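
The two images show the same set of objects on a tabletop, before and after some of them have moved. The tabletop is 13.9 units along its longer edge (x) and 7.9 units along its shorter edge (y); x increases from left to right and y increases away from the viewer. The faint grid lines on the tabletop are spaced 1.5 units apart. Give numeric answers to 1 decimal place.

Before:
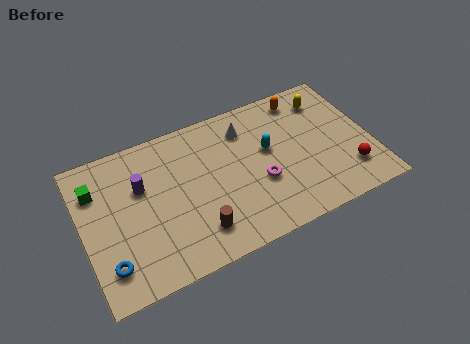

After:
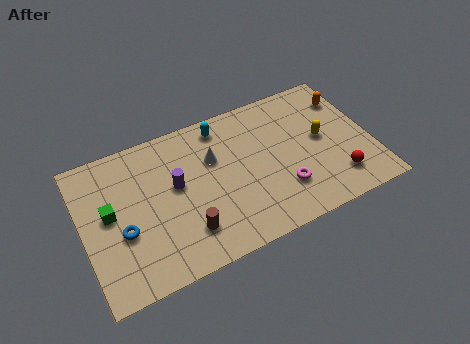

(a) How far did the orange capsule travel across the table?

2.2

The orange capsule moved from about (11.0, 6.8) to (13.1, 6.0), a distance of √(2.1² + 0.8²) ≈ 2.2.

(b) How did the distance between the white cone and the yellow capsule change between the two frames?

+1.3

The distance was about 4.0 in the first image and 5.3 in the second, so they moved 1.3 units further apart.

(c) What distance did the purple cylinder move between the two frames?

1.7

The purple cylinder moved from about (2.9, 5.1) to (4.5, 4.5), a distance of √(1.6² + 0.6²) ≈ 1.7.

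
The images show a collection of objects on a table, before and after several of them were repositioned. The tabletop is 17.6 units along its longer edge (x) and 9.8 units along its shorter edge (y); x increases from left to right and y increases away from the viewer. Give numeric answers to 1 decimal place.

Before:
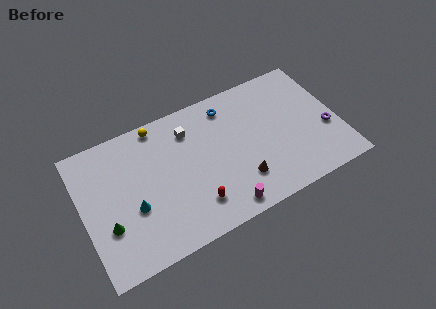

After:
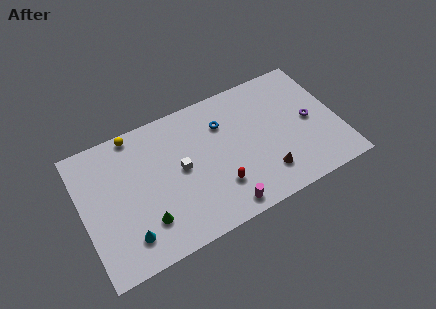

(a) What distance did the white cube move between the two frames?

2.7

The white cube was near (7.6, 7.6) before and (6.7, 5.1) after, so it travelled √(0.9² + 2.5²) ≈ 2.7 units.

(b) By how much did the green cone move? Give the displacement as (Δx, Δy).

(2.5, -0.8)

The green cone was at about (1.5, 3.3) and moved to about (4.0, 2.5).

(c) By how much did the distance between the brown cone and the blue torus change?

-0.3

The distance was about 5.7 in the first image and 5.4 in the second, so they moved 0.3 units closer together.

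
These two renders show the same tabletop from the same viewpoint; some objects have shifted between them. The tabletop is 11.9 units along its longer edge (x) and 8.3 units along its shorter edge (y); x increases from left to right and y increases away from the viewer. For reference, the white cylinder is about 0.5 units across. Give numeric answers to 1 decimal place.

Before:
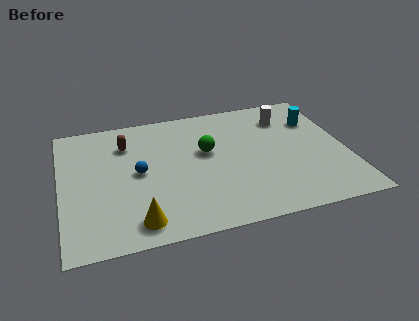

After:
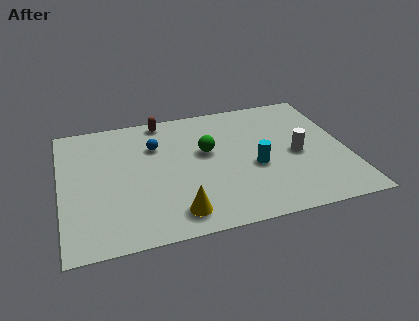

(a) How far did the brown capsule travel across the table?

2.1

From (2.8, 6.2) to (4.4, 7.5), the brown capsule covered √(1.6² + 1.3²) ≈ 2.1 units.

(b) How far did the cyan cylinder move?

3.8

The cyan cylinder moved from about (10.8, 5.9) to (8.0, 3.4), a distance of √(2.8² + 2.5²) ≈ 3.8.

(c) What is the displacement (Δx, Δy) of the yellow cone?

(1.6, 0.1)

The yellow cone was at about (3.0, 1.2) and moved to about (4.6, 1.3).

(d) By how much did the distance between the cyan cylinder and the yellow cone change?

-5.1

They were about 9.1 units apart before and 4.0 after — 5.1 units closer together.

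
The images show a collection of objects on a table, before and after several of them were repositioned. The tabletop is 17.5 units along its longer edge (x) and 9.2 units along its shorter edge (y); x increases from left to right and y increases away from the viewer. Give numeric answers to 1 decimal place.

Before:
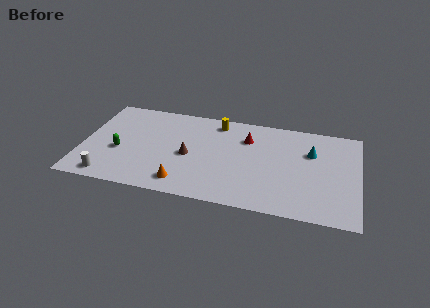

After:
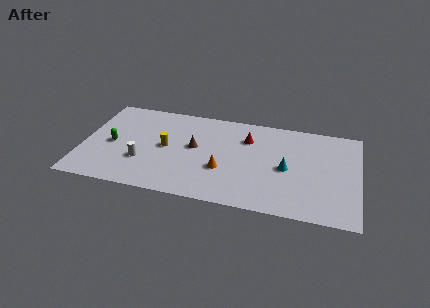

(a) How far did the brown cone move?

0.9

The brown cone moved from about (6.8, 4.2) to (7.1, 5.1), a distance of √(0.3² + 0.9²) ≈ 0.9.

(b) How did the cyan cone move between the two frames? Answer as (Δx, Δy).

(-1.5, -1.9)

The cyan cone was at about (14.5, 6.2) and moved to about (13.0, 4.3).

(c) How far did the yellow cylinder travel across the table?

4.5

The yellow cylinder was near (8.4, 7.9) before and (5.3, 4.7) after, so it travelled √(3.1² + 3.2²) ≈ 4.5 units.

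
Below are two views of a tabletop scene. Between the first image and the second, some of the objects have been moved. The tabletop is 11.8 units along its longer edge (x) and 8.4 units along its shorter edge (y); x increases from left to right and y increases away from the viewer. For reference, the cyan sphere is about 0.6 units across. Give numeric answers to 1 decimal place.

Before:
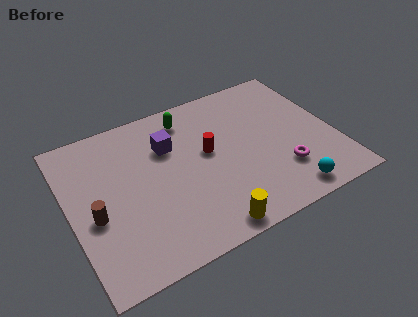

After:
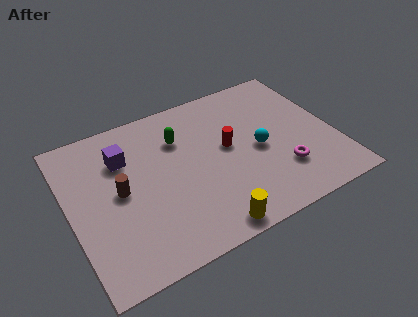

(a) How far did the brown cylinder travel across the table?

1.4

The brown cylinder moved from about (1.0, 3.5) to (2.2, 4.3), a distance of √(1.2² + 0.8²) ≈ 1.4.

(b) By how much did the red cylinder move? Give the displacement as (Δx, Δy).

(0.9, -0.1)

The red cylinder was at about (6.2, 4.7) and moved to about (7.1, 4.6).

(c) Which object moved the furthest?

the cyan sphere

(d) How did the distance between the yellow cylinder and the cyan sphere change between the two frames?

+0.6

Before: roughly 3.6 units apart; after: 4.2. That's 0.6 units further apart.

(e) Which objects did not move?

the magenta torus and the yellow cylinder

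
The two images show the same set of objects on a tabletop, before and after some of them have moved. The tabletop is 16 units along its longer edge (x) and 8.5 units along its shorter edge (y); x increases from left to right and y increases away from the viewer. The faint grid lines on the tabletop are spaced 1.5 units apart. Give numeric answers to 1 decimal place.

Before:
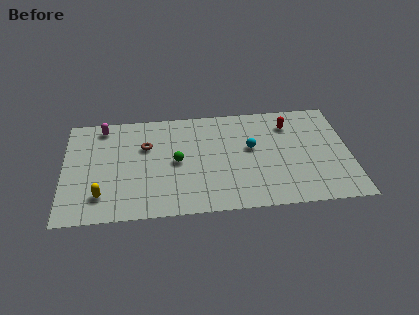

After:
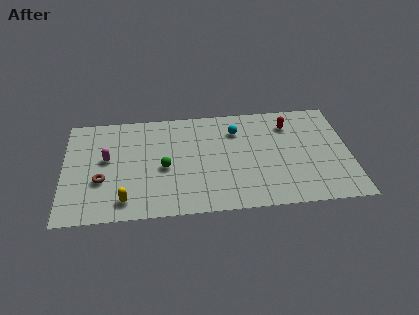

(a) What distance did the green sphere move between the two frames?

0.8

From (6.3, 4.2) to (5.6, 3.8), the green sphere covered √(0.7² + 0.4²) ≈ 0.8 units.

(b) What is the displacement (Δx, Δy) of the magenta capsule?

(0.2, -2.6)

From the two frames, the magenta capsule sits at roughly (2.2, 7.4) before and (2.4, 4.8) after.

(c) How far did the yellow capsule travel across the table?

1.4

The yellow capsule moved from about (2.1, 1.9) to (3.4, 1.4), a distance of √(1.3² + 0.5²) ≈ 1.4.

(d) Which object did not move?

the red capsule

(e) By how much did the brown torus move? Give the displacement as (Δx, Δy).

(-2.5, -2.5)

The brown torus was at about (4.6, 5.6) and moved to about (2.1, 3.1).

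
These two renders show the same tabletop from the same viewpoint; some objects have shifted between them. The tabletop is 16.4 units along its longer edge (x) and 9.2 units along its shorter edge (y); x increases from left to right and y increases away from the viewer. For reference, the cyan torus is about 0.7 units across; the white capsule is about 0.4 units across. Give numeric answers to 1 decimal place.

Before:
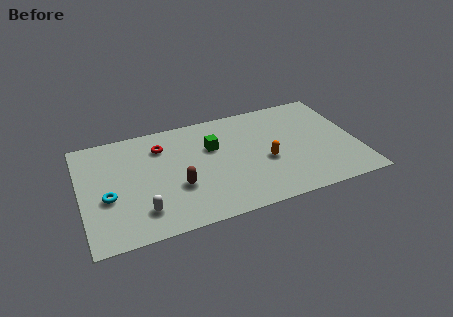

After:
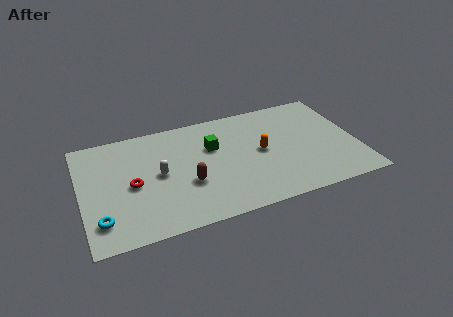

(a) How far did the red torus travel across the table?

3.3

The red torus moved from about (4.9, 7.0) to (3.0, 4.3), a distance of √(1.9² + 2.7²) ≈ 3.3.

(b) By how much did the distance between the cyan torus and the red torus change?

-1.7

The distance was about 4.7 in the first image and 3.0 in the second, so they moved 1.7 units closer together.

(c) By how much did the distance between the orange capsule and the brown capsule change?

-0.6

They were about 5.3 units apart before and 4.7 after — 0.6 units closer together.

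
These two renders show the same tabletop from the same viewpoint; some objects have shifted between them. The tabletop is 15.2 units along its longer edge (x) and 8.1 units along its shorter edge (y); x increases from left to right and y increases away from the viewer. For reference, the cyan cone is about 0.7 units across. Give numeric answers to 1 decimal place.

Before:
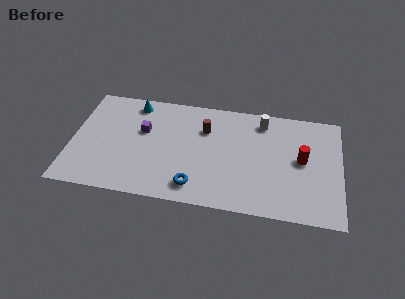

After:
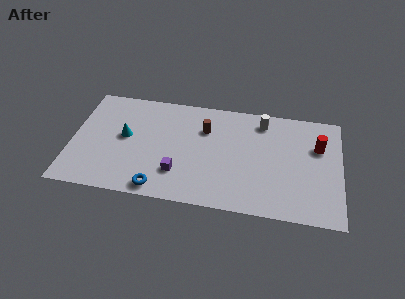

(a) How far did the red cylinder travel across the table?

1.4

From (13.0, 4.3) to (13.9, 5.4), the red cylinder covered √(0.9² + 1.1²) ≈ 1.4 units.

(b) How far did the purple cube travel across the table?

3.5

From (4.0, 5.0) to (6.1, 2.2), the purple cube covered √(2.1² + 2.8²) ≈ 3.5 units.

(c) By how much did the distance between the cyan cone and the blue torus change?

-2.6

The distance was about 6.7 in the first image and 4.1 in the second, so they moved 2.6 units closer together.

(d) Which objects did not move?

the brown cylinder and the white cylinder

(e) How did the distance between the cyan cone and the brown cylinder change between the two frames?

+0.4

The distance was about 4.3 in the first image and 4.7 in the second, so they moved 0.4 units further apart.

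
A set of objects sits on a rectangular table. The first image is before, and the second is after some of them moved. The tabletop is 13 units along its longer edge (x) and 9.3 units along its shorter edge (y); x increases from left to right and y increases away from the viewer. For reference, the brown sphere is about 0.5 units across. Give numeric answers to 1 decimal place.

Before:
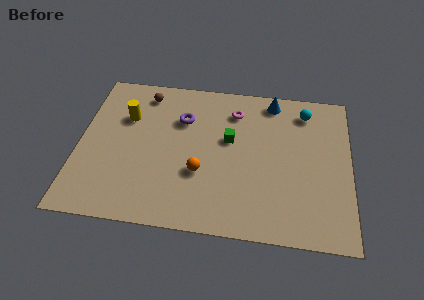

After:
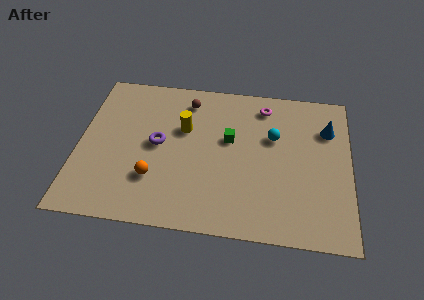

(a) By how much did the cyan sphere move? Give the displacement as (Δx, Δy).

(-1.5, -1.8)

The cyan sphere was at about (10.8, 7.7) and moved to about (9.3, 5.9).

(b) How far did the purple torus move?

2.0

The purple torus was near (4.9, 6.5) before and (3.8, 4.8) after, so it travelled √(1.1² + 1.7²) ≈ 2.0 units.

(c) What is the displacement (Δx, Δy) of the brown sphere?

(2.1, -0.2)

From the two frames, the brown sphere sits at roughly (3.0, 7.9) before and (5.1, 7.7) after.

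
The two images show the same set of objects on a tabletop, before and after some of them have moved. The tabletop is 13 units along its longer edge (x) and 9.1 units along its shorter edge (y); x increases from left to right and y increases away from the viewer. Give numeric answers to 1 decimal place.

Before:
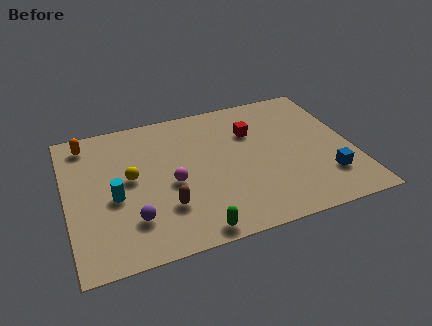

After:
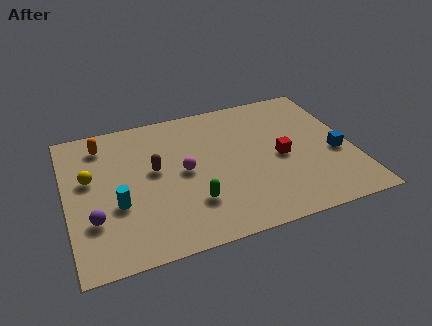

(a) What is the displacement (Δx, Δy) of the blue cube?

(0.6, 1.4)

The blue cube was at about (11.6, 2.3) and moved to about (12.2, 3.7).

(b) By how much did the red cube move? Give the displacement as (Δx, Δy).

(1.1, -2.1)

The red cube was at about (8.6, 6.3) and moved to about (9.7, 4.2).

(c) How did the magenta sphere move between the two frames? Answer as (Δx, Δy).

(0.6, 0.6)

The magenta sphere started near (4.7, 4.0) and ended near (5.3, 4.6).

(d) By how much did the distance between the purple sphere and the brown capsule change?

+2.2

Before: roughly 1.5 units apart; after: 3.7. That's 2.2 units further apart.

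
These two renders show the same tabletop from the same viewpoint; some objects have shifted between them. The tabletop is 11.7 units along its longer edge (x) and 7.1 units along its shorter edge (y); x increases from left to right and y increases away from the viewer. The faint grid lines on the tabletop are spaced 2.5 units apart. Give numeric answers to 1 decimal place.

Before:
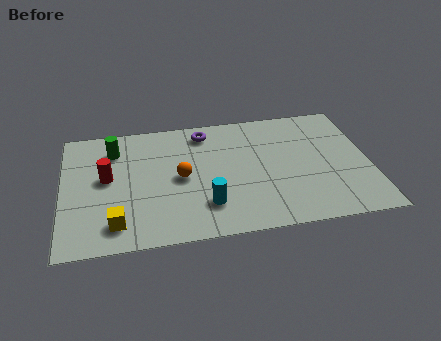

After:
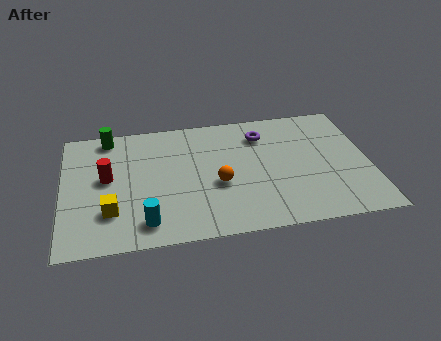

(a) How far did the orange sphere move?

1.5

The orange sphere moved from about (4.5, 3.5) to (5.9, 2.9), a distance of √(1.4² + 0.6²) ≈ 1.5.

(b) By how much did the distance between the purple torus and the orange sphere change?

+0.5

They were about 2.7 units apart before and 3.2 after — 0.5 units further apart.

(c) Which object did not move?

the red cylinder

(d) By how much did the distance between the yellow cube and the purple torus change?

+1.0

Before: roughly 5.9 units apart; after: 6.9. That's 1.0 units further apart.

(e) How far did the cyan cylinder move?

2.4

The cyan cylinder moved from about (5.4, 1.8) to (3.1, 1.2), a distance of √(2.3² + 0.6²) ≈ 2.4.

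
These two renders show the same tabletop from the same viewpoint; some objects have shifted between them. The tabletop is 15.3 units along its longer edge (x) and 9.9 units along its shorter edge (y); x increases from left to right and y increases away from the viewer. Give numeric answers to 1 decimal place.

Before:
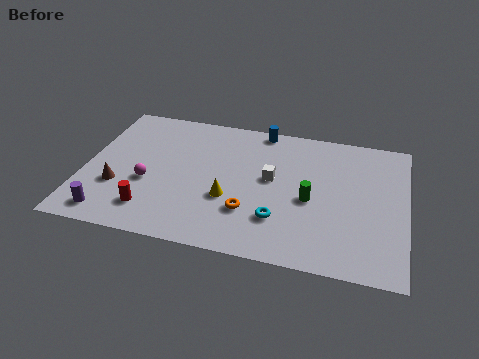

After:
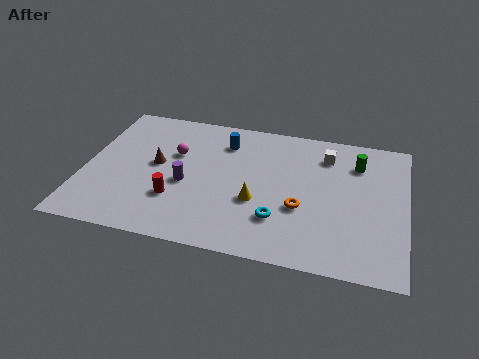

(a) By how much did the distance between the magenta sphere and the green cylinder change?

+1.1

Before: roughly 7.7 units apart; after: 8.8. That's 1.1 units further apart.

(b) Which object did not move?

the cyan torus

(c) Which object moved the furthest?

the purple cylinder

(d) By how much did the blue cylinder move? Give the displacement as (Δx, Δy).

(-1.7, -1.4)

From the two frames, the blue cylinder sits at roughly (8.2, 9.1) before and (6.5, 7.7) after.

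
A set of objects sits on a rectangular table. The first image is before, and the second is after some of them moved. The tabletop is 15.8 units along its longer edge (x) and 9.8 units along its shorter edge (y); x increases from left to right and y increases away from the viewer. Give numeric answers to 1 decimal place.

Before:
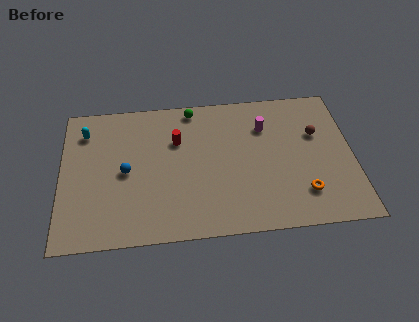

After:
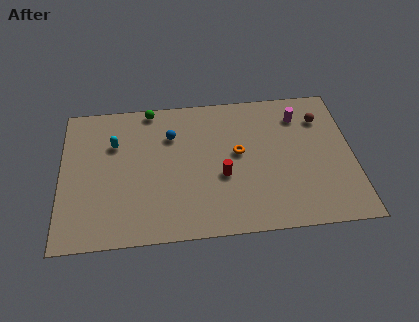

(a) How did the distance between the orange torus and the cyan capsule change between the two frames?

-6.1

The distance was about 12.9 in the first image and 6.8 in the second, so they moved 6.1 units closer together.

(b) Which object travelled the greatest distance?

the orange torus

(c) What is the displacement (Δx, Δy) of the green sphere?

(-2.3, 0.2)

The green sphere was at about (7.2, 8.8) and moved to about (4.9, 9.0).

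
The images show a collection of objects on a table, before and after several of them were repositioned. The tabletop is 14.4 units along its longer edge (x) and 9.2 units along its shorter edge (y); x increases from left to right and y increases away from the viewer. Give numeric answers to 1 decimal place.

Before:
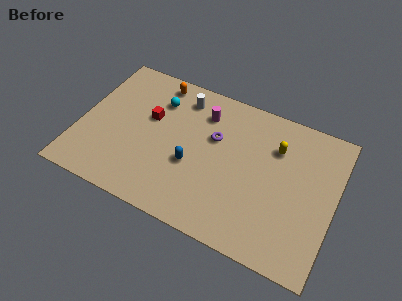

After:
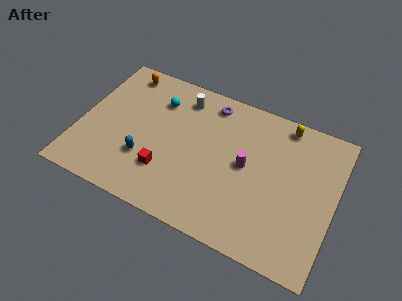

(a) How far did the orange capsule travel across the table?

2.0

The orange capsule moved from about (3.9, 8.1) to (1.9, 8.0), a distance of √(2.0² + 0.1²) ≈ 2.0.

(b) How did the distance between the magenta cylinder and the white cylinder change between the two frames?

+3.5

The distance was about 1.4 in the first image and 4.9 in the second, so they moved 3.5 units further apart.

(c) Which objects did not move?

the white cylinder and the cyan sphere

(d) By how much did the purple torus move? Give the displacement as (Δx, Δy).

(-0.5, 2.1)

The purple torus was at about (7.5, 5.8) and moved to about (7.0, 7.9).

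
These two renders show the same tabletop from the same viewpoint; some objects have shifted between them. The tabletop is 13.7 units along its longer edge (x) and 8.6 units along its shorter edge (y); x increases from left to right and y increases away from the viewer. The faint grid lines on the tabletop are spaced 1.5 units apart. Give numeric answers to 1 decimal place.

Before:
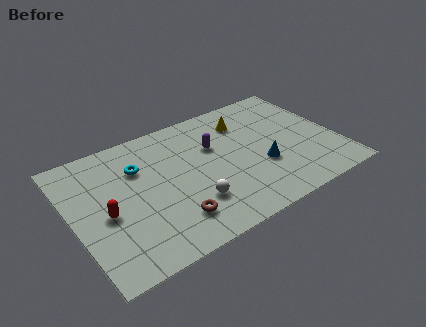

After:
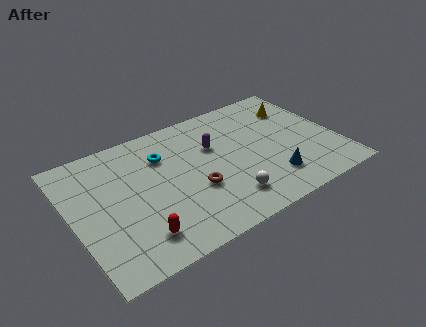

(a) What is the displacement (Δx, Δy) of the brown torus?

(1.4, 1.3)

From the two frames, the brown torus sits at roughly (4.7, 1.9) before and (6.1, 3.2) after.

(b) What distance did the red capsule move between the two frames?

2.5

The red capsule moved from about (1.6, 3.8) to (2.9, 1.7), a distance of √(1.3² + 2.1²) ≈ 2.5.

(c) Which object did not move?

the purple capsule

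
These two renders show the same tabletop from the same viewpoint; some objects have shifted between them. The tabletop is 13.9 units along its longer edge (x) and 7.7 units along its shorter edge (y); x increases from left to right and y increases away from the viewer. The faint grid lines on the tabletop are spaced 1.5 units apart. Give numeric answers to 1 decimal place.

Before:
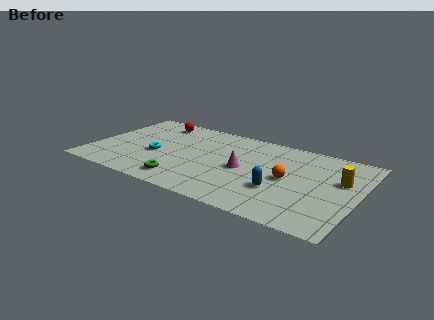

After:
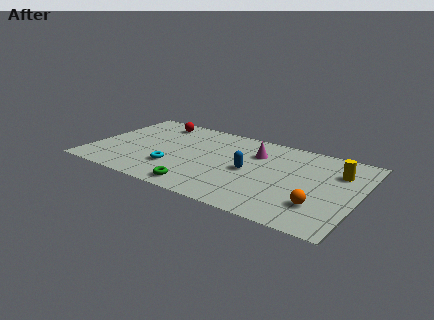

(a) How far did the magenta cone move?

1.8

From (8.0, 3.7) to (8.4, 5.5), the magenta cone covered √(0.4² + 1.8²) ≈ 1.8 units.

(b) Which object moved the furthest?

the orange sphere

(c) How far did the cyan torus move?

1.4

The cyan torus moved from about (3.4, 3.2) to (4.5, 2.3), a distance of √(1.1² + 0.9²) ≈ 1.4.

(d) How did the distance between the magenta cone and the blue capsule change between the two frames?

-0.5

Before: roughly 2.3 units apart; after: 1.8. That's 0.5 units closer together.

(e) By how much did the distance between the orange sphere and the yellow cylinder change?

+0.7

They were about 2.8 units apart before and 3.5 after — 0.7 units further apart.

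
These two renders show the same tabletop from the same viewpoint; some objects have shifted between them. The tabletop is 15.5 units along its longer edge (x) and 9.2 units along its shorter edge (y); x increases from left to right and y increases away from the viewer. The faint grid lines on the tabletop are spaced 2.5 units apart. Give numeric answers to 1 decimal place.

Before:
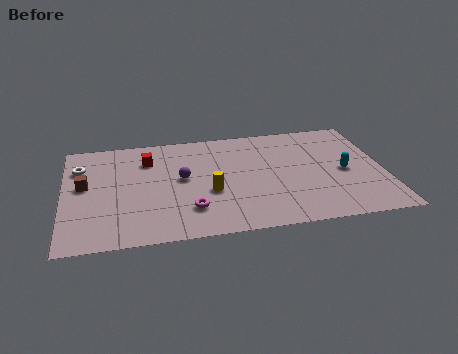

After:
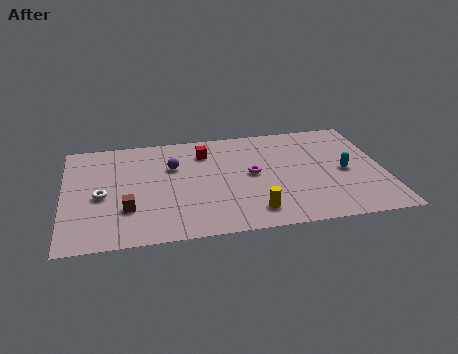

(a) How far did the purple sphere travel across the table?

1.2

The purple sphere was near (5.7, 5.0) before and (5.3, 6.1) after, so it travelled √(0.4² + 1.1²) ≈ 1.2 units.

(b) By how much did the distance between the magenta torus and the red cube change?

-1.8

The distance was about 5.0 in the first image and 3.2 in the second, so they moved 1.8 units closer together.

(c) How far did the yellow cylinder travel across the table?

2.8

From (7.0, 3.6) to (9.0, 1.6), the yellow cylinder covered √(2.0² + 2.0²) ≈ 2.8 units.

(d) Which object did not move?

the cyan capsule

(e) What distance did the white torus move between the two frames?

2.8

The white torus moved from about (0.8, 6.7) to (1.8, 4.1), a distance of √(1.0² + 2.6²) ≈ 2.8.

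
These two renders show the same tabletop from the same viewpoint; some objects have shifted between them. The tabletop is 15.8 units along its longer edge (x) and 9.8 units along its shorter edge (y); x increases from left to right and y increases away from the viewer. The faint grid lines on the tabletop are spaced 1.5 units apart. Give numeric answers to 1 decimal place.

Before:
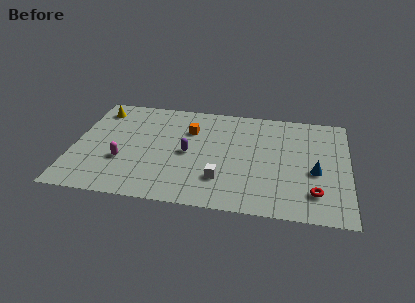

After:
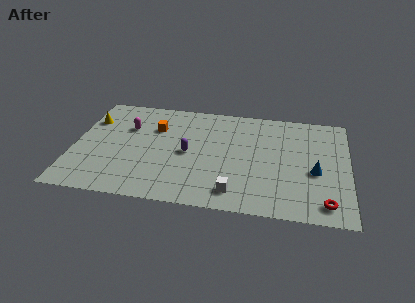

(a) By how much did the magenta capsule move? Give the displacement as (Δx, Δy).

(0.1, 3.2)

The magenta capsule was at about (2.9, 3.4) and moved to about (3.0, 6.6).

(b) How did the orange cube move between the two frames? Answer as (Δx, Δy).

(-2.0, -0.1)

The orange cube was at about (6.6, 6.9) and moved to about (4.6, 6.8).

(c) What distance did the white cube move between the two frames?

1.3

The white cube moved from about (8.6, 2.6) to (9.4, 1.6), a distance of √(0.8² + 1.0²) ≈ 1.3.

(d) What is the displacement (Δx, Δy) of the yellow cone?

(-0.4, -1.1)

The yellow cone started near (1.2, 8.1) and ended near (0.8, 7.0).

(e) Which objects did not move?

the purple capsule and the blue cone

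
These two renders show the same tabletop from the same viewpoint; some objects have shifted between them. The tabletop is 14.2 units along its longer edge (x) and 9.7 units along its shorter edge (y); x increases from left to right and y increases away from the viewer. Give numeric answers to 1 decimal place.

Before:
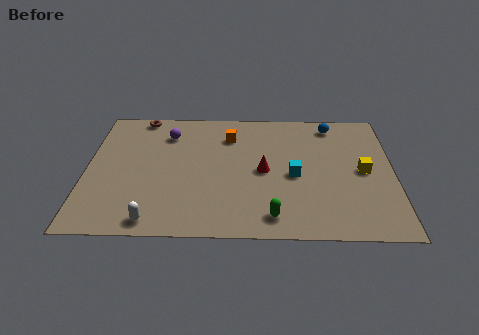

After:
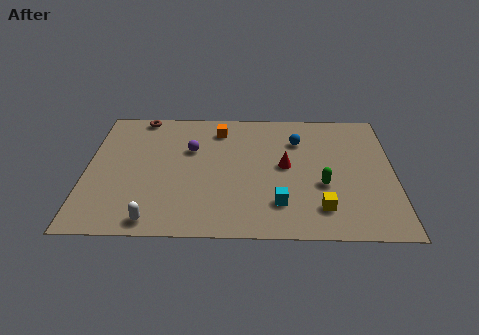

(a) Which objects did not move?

the white capsule and the brown torus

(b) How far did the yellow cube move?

3.4

The yellow cube was near (12.8, 4.8) before and (10.8, 2.0) after, so it travelled √(2.0² + 2.8²) ≈ 3.4 units.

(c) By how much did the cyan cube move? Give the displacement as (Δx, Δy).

(-0.7, -2.1)

The cyan cube started near (9.6, 4.4) and ended near (8.9, 2.3).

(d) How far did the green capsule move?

3.3

From (8.6, 1.4) to (10.9, 3.7), the green capsule covered √(2.3² + 2.3²) ≈ 3.3 units.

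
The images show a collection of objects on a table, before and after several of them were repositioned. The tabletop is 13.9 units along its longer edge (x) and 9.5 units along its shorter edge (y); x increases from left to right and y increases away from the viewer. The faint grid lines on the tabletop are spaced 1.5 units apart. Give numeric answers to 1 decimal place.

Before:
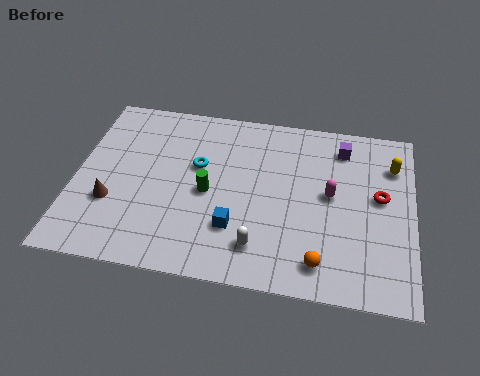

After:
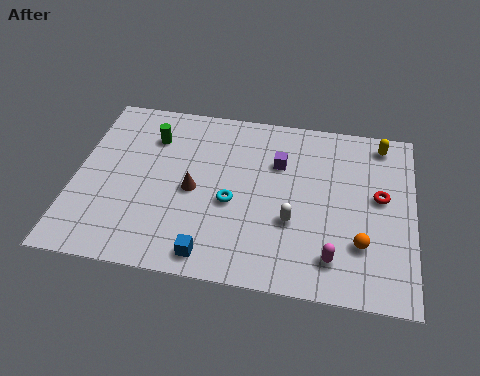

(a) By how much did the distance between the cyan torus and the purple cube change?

-3.1

They were about 6.2 units apart before and 3.1 after — 3.1 units closer together.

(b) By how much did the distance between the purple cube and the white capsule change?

-3.5

Before: roughly 6.7 units apart; after: 3.2. That's 3.5 units closer together.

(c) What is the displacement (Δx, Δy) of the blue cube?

(-0.9, -1.6)

From the two frames, the blue cube sits at roughly (6.7, 2.7) before and (5.8, 1.1) after.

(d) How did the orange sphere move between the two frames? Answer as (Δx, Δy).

(1.6, 1.2)

The orange sphere was at about (10.2, 1.5) and moved to about (11.8, 2.7).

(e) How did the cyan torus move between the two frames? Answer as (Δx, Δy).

(1.5, -1.8)

From the two frames, the cyan torus sits at roughly (5.0, 5.8) before and (6.5, 4.0) after.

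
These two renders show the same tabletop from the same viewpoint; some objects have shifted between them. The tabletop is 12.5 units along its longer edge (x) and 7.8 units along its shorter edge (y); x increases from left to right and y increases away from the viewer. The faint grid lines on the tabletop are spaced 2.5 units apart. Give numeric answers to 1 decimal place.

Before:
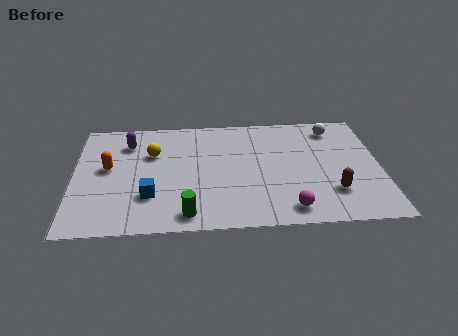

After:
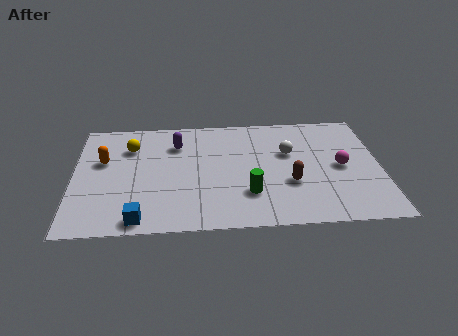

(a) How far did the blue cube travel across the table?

1.6

From (3.1, 2.3) to (2.7, 0.8), the blue cube covered √(0.4² + 1.5²) ≈ 1.6 units.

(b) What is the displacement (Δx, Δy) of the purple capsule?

(2.0, -0.2)

The purple capsule was at about (2.2, 6.0) and moved to about (4.2, 5.8).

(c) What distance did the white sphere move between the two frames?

2.5

The white sphere was near (10.7, 6.5) before and (8.8, 4.9) after, so it travelled √(1.9² + 1.6²) ≈ 2.5 units.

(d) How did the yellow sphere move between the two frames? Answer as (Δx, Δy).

(-0.9, 0.5)

The yellow sphere started near (3.2, 5.2) and ended near (2.3, 5.7).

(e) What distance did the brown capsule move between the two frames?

1.8

From (10.5, 2.1) to (8.8, 2.8), the brown capsule covered √(1.7² + 0.7²) ≈ 1.8 units.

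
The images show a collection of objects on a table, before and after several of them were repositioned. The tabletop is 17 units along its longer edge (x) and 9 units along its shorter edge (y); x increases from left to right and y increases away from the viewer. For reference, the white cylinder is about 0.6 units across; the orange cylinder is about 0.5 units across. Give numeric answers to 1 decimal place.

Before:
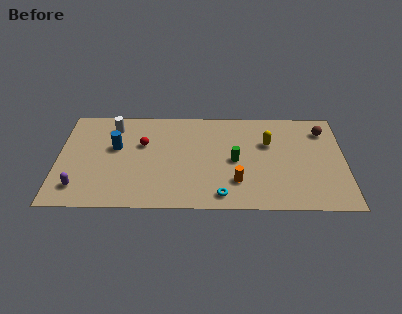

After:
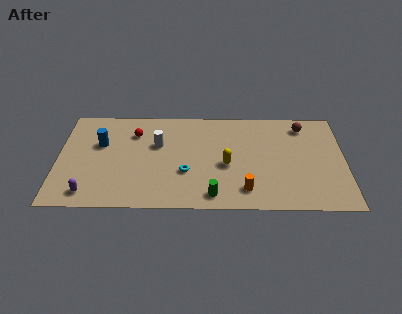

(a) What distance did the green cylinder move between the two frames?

3.4

From (10.5, 4.3) to (9.2, 1.2), the green cylinder covered √(1.3² + 3.1²) ≈ 3.4 units.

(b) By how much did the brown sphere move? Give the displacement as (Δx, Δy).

(-1.2, 0.4)

From the two frames, the brown sphere sits at roughly (15.8, 7.1) before and (14.6, 7.5) after.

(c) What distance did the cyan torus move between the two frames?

2.9

From (9.7, 1.2) to (7.6, 3.2), the cyan torus covered √(2.1² + 2.0²) ≈ 2.9 units.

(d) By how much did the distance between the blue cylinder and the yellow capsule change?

-1.4

The distance was about 9.1 in the first image and 7.7 in the second, so they moved 1.4 units closer together.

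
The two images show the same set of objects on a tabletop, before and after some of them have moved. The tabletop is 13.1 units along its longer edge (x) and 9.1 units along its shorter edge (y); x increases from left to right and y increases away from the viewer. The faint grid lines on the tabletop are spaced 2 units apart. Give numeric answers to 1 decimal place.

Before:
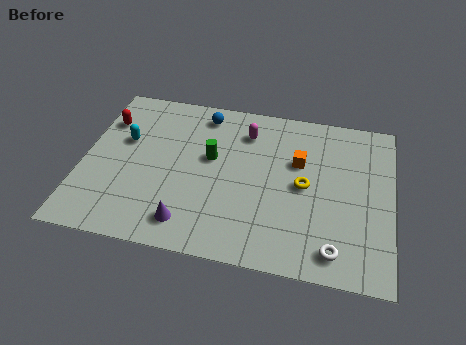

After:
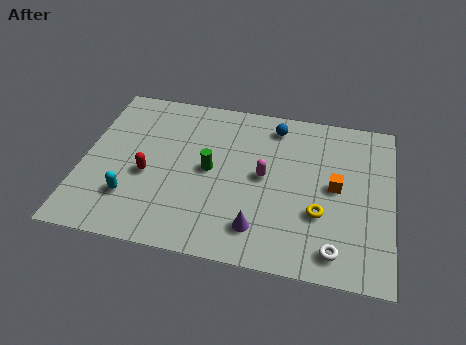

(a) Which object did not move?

the white torus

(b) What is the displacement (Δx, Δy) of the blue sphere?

(3.1, -0.1)

The blue sphere was at about (4.9, 7.8) and moved to about (8.0, 7.7).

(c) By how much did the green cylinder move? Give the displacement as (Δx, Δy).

(0.0, -0.7)

The green cylinder started near (5.4, 5.3) and ended near (5.4, 4.6).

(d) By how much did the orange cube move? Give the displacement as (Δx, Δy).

(1.6, -1.1)

The orange cube started near (9.1, 5.8) and ended near (10.7, 4.7).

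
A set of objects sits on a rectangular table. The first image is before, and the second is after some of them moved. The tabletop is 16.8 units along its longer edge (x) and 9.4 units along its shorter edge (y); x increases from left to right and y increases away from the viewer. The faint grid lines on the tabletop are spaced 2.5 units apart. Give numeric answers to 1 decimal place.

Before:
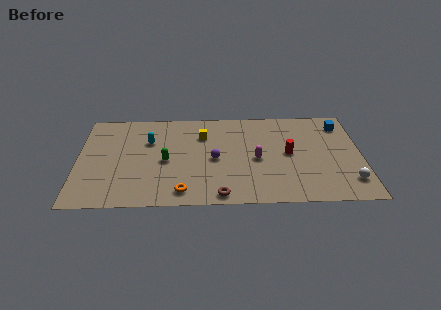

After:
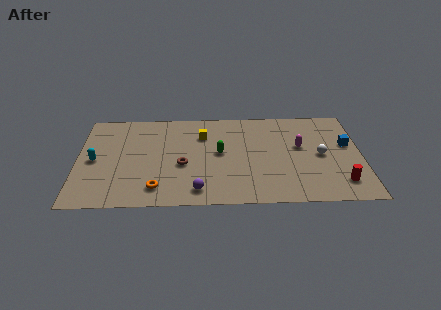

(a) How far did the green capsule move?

3.3

From (5.2, 4.3) to (8.4, 5.0), the green capsule covered √(3.2² + 0.7²) ≈ 3.3 units.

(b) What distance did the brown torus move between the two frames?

3.7

The brown torus was near (8.4, 0.9) before and (6.2, 3.9) after, so it travelled √(2.2² + 3.0²) ≈ 3.7 units.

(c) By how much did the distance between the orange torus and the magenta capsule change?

+4.0

The distance was about 5.3 in the first image and 9.3 in the second, so they moved 4.0 units further apart.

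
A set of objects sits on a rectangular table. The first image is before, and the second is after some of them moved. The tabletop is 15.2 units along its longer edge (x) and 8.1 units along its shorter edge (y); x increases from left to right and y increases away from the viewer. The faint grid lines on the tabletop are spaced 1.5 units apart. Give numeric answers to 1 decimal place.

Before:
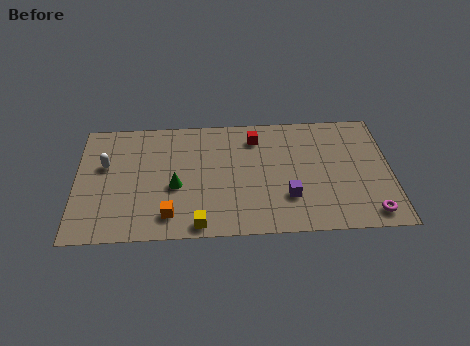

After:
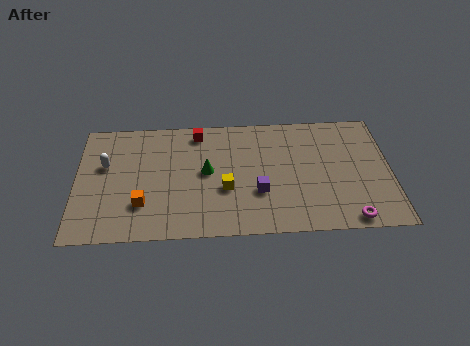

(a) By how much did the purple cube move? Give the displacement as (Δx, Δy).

(-1.4, 0.4)

From the two frames, the purple cube sits at roughly (10.2, 2.4) before and (8.8, 2.8) after.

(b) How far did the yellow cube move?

2.6

From (5.9, 0.8) to (7.2, 3.1), the yellow cube covered √(1.3² + 2.3²) ≈ 2.6 units.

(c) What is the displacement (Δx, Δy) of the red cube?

(-2.8, 0.5)

The red cube was at about (8.7, 6.5) and moved to about (5.9, 7.0).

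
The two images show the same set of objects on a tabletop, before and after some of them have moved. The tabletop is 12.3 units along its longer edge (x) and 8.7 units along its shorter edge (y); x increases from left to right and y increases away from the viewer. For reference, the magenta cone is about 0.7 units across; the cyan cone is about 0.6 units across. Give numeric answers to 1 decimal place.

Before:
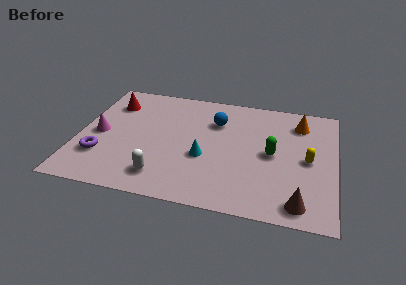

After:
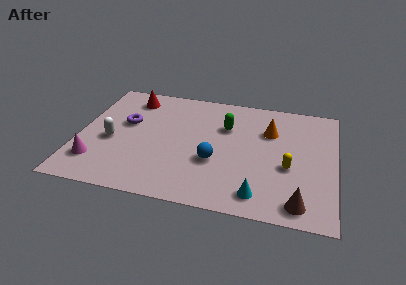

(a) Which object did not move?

the brown cone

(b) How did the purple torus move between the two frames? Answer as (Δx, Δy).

(1.0, 2.7)

The purple torus started near (1.2, 2.5) and ended near (2.2, 5.2).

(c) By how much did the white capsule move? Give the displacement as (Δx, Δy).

(-2.6, 2.1)

The white capsule was at about (4.2, 1.6) and moved to about (1.6, 3.7).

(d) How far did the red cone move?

1.1

From (1.4, 6.6) to (2.3, 7.2), the red cone covered √(0.9² + 0.6²) ≈ 1.1 units.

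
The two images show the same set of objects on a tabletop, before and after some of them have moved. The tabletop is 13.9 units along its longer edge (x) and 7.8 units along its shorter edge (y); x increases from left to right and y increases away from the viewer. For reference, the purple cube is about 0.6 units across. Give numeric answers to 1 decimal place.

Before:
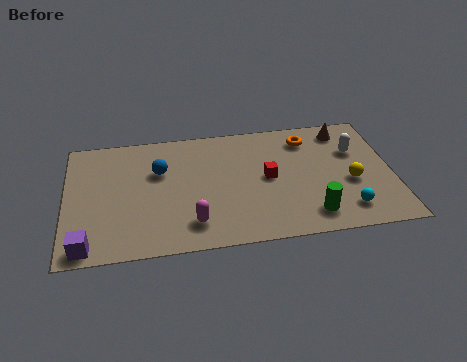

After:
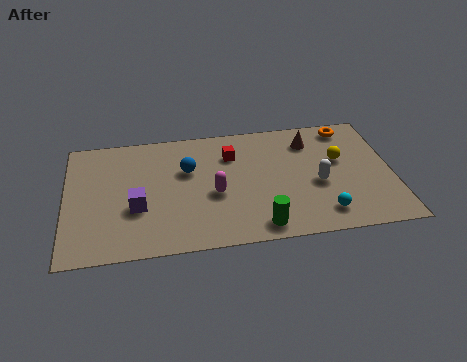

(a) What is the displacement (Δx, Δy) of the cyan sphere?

(-1.0, -0.1)

The cyan sphere started near (11.8, 1.5) and ended near (10.8, 1.4).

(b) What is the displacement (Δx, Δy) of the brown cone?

(-1.5, -0.5)

The brown cone was at about (12.0, 6.6) and moved to about (10.5, 6.1).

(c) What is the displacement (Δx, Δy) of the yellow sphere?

(-0.4, 1.5)

From the two frames, the yellow sphere sits at roughly (12.1, 3.2) before and (11.7, 4.7) after.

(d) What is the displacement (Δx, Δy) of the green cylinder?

(-2.2, -0.4)

The green cylinder was at about (10.3, 1.4) and moved to about (8.1, 1.0).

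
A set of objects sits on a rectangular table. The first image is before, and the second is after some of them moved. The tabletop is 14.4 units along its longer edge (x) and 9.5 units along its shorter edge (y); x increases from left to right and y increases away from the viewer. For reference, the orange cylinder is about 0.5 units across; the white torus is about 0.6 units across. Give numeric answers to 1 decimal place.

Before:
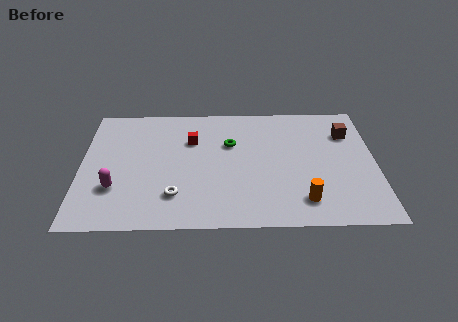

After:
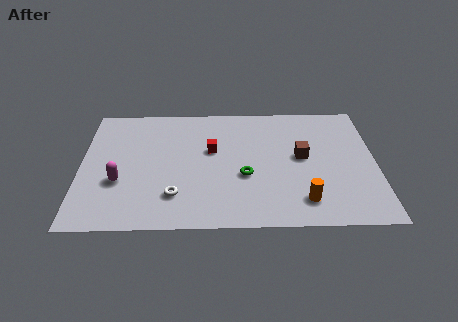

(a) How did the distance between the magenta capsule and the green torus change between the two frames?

-0.4

They were about 6.5 units apart before and 6.1 after — 0.4 units closer together.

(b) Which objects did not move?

the orange cylinder and the white torus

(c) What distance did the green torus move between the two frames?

2.6

The green torus moved from about (7.3, 6.2) to (8.0, 3.7), a distance of √(0.7² + 2.5²) ≈ 2.6.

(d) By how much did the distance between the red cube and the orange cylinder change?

-1.3

Before: roughly 7.2 units apart; after: 5.9. That's 1.3 units closer together.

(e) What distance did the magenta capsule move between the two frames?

0.5

The magenta capsule was near (1.7, 2.9) before and (1.9, 3.4) after, so it travelled √(0.2² + 0.5²) ≈ 0.5 units.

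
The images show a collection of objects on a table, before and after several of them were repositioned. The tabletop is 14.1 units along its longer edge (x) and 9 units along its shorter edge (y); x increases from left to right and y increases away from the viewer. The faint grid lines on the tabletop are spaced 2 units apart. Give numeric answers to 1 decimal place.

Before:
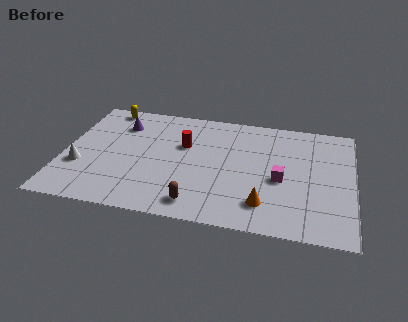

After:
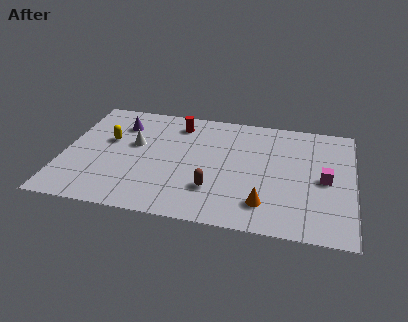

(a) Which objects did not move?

the orange cone and the purple cone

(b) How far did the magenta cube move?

2.1

The magenta cube was near (10.6, 3.9) before and (12.7, 4.3) after, so it travelled √(2.1² + 0.4²) ≈ 2.1 units.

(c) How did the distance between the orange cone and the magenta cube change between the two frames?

+1.6

The distance was about 2.1 in the first image and 3.7 in the second, so they moved 1.6 units further apart.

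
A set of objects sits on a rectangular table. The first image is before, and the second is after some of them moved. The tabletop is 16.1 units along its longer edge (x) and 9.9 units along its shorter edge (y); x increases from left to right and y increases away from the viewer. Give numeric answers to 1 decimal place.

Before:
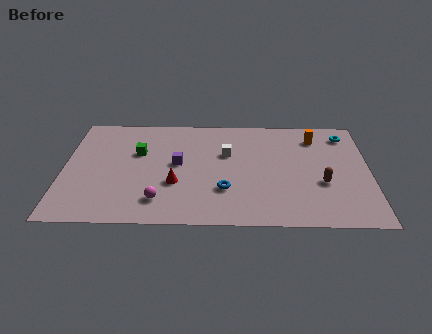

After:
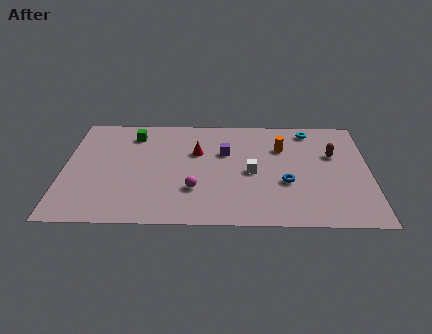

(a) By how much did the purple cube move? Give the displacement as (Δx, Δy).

(2.5, 1.1)

The purple cube was at about (6.0, 5.3) and moved to about (8.5, 6.4).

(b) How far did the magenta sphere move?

2.1

The magenta sphere moved from about (5.1, 2.0) to (6.9, 3.0), a distance of √(1.8² + 1.0²) ≈ 2.1.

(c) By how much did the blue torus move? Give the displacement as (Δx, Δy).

(3.2, 0.7)

The blue torus started near (8.5, 3.0) and ended near (11.7, 3.7).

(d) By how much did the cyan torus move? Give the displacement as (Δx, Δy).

(-1.9, 0.4)

The cyan torus was at about (14.9, 8.2) and moved to about (13.0, 8.6).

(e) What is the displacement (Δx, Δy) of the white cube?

(1.3, -1.7)

The white cube started near (8.6, 6.3) and ended near (9.9, 4.6).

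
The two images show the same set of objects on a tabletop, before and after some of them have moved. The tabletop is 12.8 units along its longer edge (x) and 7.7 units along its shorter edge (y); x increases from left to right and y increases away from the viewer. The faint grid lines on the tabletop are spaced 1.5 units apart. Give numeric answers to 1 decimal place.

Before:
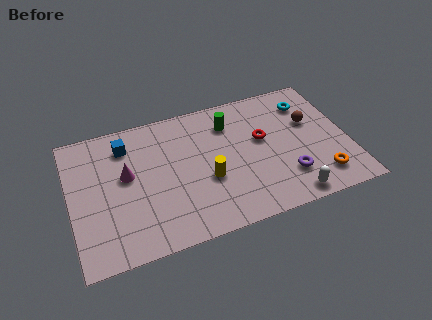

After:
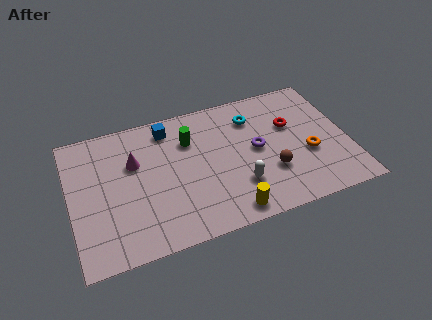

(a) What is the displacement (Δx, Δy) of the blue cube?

(2.0, 0.4)

From the two frames, the blue cube sits at roughly (2.7, 6.1) before and (4.7, 6.5) after.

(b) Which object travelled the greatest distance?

the brown sphere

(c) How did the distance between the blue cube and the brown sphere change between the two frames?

-2.7

The distance was about 8.6 in the first image and 5.9 in the second, so they moved 2.7 units closer together.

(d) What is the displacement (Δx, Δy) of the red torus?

(1.4, 0.4)

The red torus started near (8.9, 4.5) and ended near (10.3, 4.9).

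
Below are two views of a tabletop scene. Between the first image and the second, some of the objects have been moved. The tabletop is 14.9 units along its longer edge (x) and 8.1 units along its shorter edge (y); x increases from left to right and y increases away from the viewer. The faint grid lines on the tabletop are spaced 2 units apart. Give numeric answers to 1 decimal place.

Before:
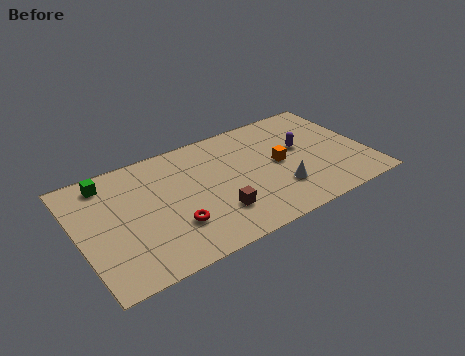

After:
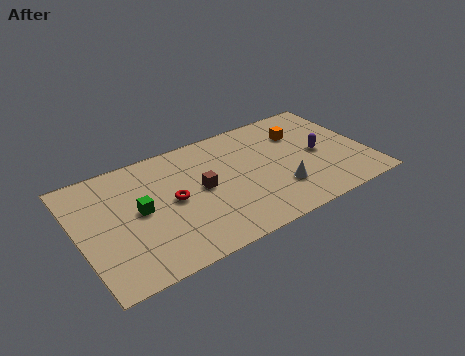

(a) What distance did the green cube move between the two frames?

3.0

From (1.8, 6.9) to (3.1, 4.2), the green cube covered √(1.3² + 2.7²) ≈ 3.0 units.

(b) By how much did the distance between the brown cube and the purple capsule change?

+0.7

The distance was about 5.5 in the first image and 6.2 in the second, so they moved 0.7 units further apart.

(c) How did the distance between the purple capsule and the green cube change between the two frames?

-0.7

They were about 10.1 units apart before and 9.4 after — 0.7 units closer together.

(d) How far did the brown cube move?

2.1

From (6.8, 2.2) to (6.3, 4.2), the brown cube covered √(0.5² + 2.0²) ≈ 2.1 units.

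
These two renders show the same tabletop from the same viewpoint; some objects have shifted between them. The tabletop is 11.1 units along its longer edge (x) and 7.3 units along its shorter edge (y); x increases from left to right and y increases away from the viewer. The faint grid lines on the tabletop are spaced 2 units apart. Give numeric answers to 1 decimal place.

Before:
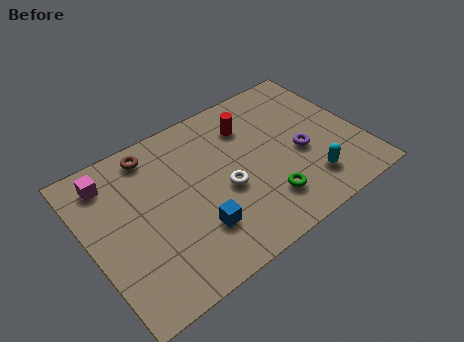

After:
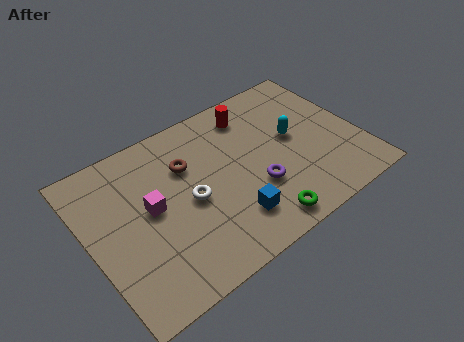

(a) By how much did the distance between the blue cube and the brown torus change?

-0.9

The distance was about 4.4 in the first image and 3.5 in the second, so they moved 0.9 units closer together.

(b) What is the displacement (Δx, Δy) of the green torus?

(-0.4, -0.8)

From the two frames, the green torus sits at roughly (6.8, 1.7) before and (6.4, 0.9) after.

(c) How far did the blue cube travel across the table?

1.4

The blue cube was near (4.0, 2.0) before and (5.4, 1.7) after, so it travelled √(1.4² + 0.3²) ≈ 1.4 units.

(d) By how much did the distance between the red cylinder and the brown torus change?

-0.9

The distance was about 4.0 in the first image and 3.1 in the second, so they moved 0.9 units closer together.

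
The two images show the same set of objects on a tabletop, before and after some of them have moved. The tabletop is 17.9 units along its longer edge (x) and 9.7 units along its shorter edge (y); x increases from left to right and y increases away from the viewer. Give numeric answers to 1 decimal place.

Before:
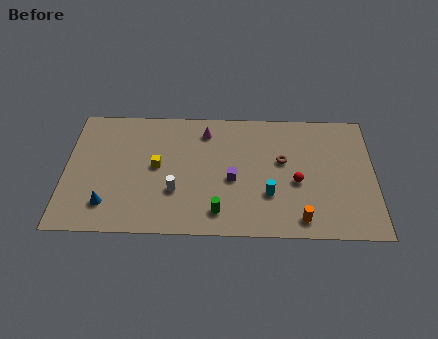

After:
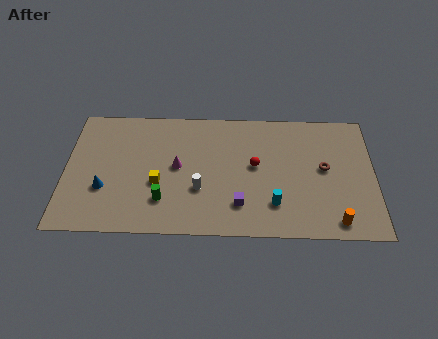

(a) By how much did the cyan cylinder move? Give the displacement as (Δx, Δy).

(0.3, -0.7)

The cyan cylinder started near (11.8, 3.1) and ended near (12.1, 2.4).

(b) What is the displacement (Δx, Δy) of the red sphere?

(-2.4, 1.2)

The red sphere started near (13.4, 4.1) and ended near (11.0, 5.3).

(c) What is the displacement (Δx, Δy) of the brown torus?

(2.4, -0.5)

The brown torus was at about (12.6, 5.7) and moved to about (15.0, 5.2).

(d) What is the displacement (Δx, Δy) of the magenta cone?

(-1.6, -2.8)

From the two frames, the magenta cone sits at roughly (8.1, 7.9) before and (6.5, 5.1) after.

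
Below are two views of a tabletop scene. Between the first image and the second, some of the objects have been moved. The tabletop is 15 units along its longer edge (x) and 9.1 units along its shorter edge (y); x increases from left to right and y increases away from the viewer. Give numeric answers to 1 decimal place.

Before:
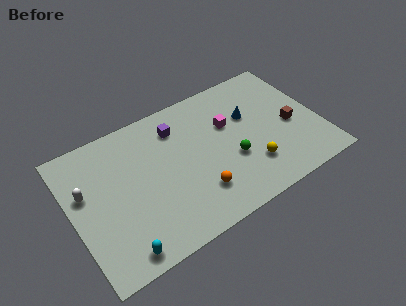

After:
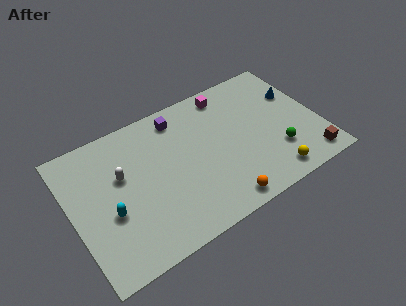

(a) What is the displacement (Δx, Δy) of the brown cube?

(0.6, -2.8)

The brown cube started near (13.3, 4.0) and ended near (13.9, 1.2).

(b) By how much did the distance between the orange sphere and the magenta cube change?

+2.8

They were about 4.3 units apart before and 7.1 after — 2.8 units further apart.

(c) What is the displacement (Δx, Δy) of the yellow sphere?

(1.1, -1.2)

The yellow sphere started near (10.5, 2.4) and ended near (11.6, 1.2).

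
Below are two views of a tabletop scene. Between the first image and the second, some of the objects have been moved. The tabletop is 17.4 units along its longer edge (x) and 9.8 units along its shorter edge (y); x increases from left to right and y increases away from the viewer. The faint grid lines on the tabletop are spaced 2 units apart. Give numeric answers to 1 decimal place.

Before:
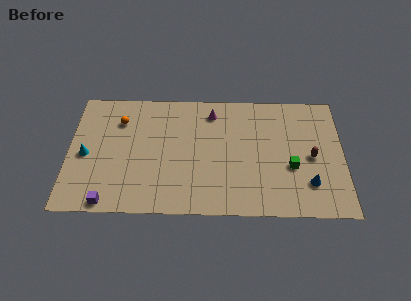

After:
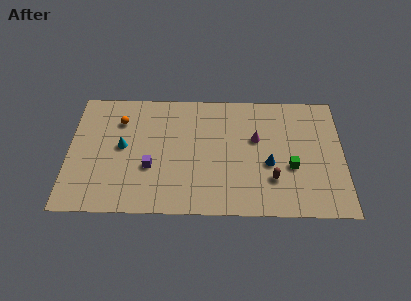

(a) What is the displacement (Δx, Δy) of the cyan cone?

(2.3, 0.7)

From the two frames, the cyan cone sits at roughly (1.1, 4.5) before and (3.4, 5.2) after.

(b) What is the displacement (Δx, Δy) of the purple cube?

(2.6, 2.8)

From the two frames, the purple cube sits at roughly (2.6, 0.8) before and (5.2, 3.6) after.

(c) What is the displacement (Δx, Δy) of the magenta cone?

(2.8, -2.1)

From the two frames, the magenta cone sits at roughly (9.1, 8.1) before and (11.9, 6.0) after.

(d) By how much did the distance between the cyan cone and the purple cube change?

-1.6

Before: roughly 4.0 units apart; after: 2.4. That's 1.6 units closer together.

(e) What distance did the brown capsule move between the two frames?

3.1

From (15.4, 4.6) to (12.9, 2.8), the brown capsule covered √(2.5² + 1.8²) ≈ 3.1 units.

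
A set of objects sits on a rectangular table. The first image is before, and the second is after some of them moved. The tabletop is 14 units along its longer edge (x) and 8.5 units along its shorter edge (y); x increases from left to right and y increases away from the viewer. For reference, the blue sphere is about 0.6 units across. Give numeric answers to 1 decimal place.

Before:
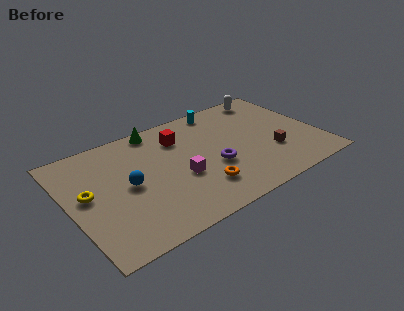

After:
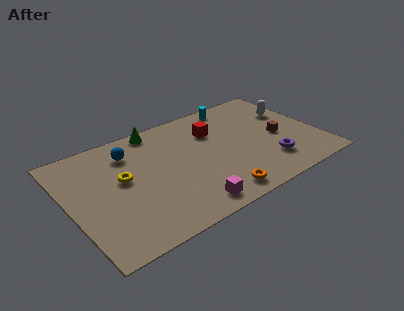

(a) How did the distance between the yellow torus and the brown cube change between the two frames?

-1.5

They were about 10.4 units apart before and 8.9 after — 1.5 units closer together.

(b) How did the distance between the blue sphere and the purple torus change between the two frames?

+3.7

They were about 4.8 units apart before and 8.5 after — 3.7 units further apart.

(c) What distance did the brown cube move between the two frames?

1.2

The brown cube was near (11.2, 2.8) before and (11.8, 3.8) after, so it travelled √(0.6² + 1.0²) ≈ 1.2 units.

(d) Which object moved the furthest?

the purple torus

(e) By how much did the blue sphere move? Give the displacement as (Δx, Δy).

(0.5, 2.4)

The blue sphere started near (3.2, 4.2) and ended near (3.7, 6.6).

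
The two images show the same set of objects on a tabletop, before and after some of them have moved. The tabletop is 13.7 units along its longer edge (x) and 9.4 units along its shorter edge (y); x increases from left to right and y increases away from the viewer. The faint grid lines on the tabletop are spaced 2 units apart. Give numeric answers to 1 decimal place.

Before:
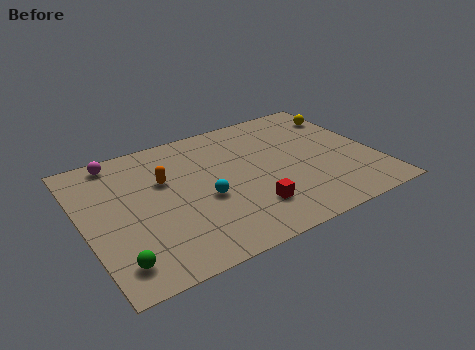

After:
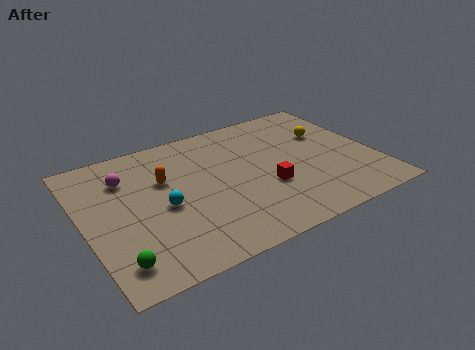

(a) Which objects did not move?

the green sphere and the orange capsule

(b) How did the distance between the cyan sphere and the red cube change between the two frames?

+2.4

The distance was about 2.5 in the first image and 4.9 in the second, so they moved 2.4 units further apart.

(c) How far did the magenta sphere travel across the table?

1.5

From (2.0, 8.4) to (2.2, 6.9), the magenta sphere covered √(0.2² + 1.5²) ≈ 1.5 units.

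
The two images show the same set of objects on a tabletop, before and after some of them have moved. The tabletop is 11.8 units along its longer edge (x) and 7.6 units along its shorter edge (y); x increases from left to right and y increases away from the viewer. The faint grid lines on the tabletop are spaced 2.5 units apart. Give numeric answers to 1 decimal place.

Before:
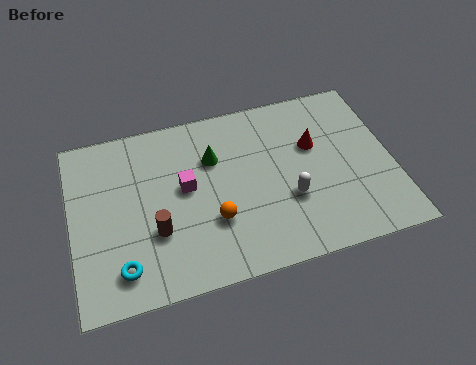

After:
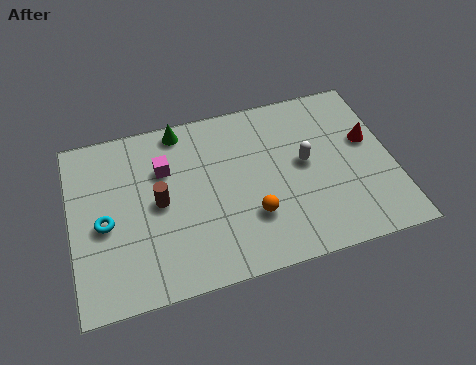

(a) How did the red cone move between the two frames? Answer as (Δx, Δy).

(2.0, -0.3)

The red cone started near (9.0, 4.8) and ended near (11.0, 4.5).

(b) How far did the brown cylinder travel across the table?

1.2

From (3.0, 2.6) to (3.2, 3.8), the brown cylinder covered √(0.2² + 1.2²) ≈ 1.2 units.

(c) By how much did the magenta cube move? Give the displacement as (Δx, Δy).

(-0.7, 1.0)

The magenta cube was at about (4.2, 4.2) and moved to about (3.5, 5.2).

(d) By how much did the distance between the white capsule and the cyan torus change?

+1.1

Before: roughly 6.3 units apart; after: 7.4. That's 1.1 units further apart.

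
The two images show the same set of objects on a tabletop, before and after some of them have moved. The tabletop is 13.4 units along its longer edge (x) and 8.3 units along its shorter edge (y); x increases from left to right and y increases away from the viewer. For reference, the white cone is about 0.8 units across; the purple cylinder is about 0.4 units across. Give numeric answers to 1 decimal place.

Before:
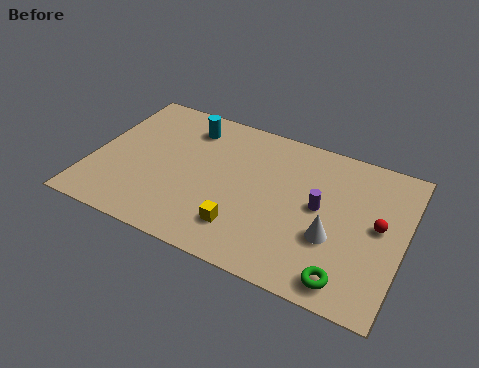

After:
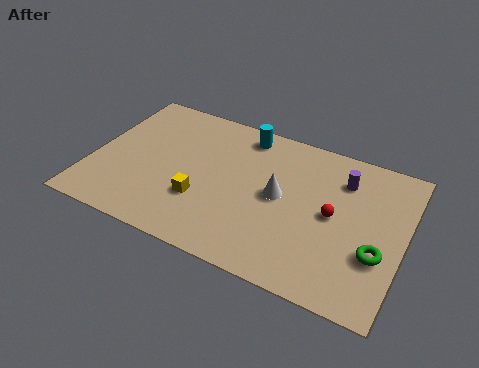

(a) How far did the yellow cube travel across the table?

2.1

From (6.8, 1.9) to (4.9, 2.7), the yellow cube covered √(1.9² + 0.8²) ≈ 2.1 units.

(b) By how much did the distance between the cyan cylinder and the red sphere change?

-3.6

Before: roughly 8.8 units apart; after: 5.2. That's 3.6 units closer together.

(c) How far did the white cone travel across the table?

2.7

The white cone was near (10.5, 3.0) before and (8.1, 4.3) after, so it travelled √(2.4² + 1.3²) ≈ 2.7 units.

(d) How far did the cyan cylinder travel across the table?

2.5

The cyan cylinder was near (3.8, 6.7) before and (6.2, 7.2) after, so it travelled √(2.4² + 0.5²) ≈ 2.5 units.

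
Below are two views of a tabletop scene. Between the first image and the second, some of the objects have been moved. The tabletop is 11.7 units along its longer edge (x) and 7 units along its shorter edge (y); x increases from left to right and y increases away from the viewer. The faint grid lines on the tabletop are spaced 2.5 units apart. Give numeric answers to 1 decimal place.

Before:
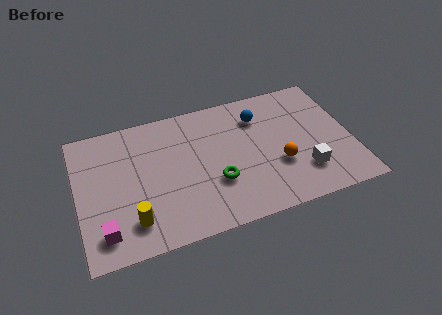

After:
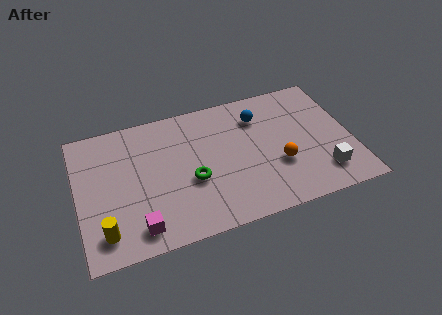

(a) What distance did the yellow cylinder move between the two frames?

1.2

From (2.2, 1.5) to (1.0, 1.3), the yellow cylinder covered √(1.2² + 0.2²) ≈ 1.2 units.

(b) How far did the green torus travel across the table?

1.1

The green torus moved from about (5.8, 2.4) to (4.8, 2.8), a distance of √(1.0² + 0.4²) ≈ 1.1.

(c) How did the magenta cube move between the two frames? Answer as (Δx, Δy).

(1.4, -0.2)

The magenta cube started near (1.0, 1.3) and ended near (2.4, 1.1).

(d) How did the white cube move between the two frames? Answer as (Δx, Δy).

(0.8, -0.3)

The white cube started near (9.5, 1.8) and ended near (10.3, 1.5).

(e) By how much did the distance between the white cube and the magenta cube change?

-0.6

They were about 8.5 units apart before and 7.9 after — 0.6 units closer together.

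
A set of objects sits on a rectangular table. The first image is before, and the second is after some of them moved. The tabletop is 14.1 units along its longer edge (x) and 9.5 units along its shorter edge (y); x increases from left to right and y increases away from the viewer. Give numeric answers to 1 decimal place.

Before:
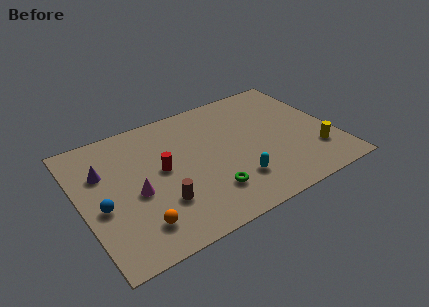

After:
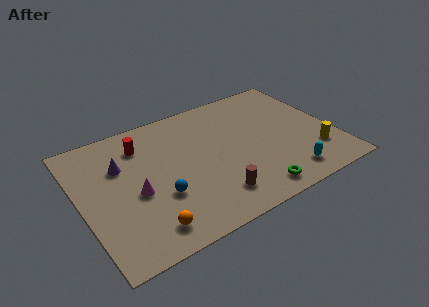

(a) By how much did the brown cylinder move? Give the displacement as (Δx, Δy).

(2.8, -0.9)

The brown cylinder was at about (4.1, 2.8) and moved to about (6.9, 1.9).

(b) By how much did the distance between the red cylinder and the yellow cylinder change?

+1.6

The distance was about 8.7 in the first image and 10.3 in the second, so they moved 1.6 units further apart.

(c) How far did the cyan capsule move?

2.9

From (8.2, 2.4) to (11.0, 1.5), the cyan capsule covered √(2.8² + 0.9²) ≈ 2.9 units.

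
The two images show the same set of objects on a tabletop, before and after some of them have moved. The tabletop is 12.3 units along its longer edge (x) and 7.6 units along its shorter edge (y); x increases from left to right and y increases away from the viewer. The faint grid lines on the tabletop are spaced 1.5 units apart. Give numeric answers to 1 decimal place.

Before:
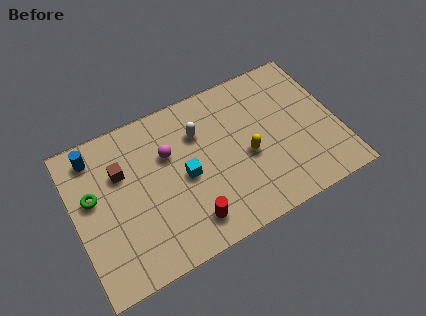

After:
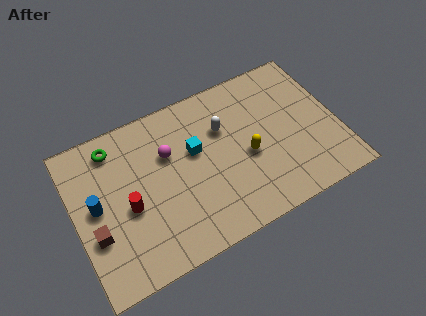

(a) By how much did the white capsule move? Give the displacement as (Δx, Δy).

(1.1, -0.3)

The white capsule was at about (6.0, 5.4) and moved to about (7.1, 5.1).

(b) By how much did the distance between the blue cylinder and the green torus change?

+0.7

They were about 1.9 units apart before and 2.6 after — 0.7 units further apart.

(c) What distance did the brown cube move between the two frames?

2.8

From (2.3, 5.1) to (0.8, 2.7), the brown cube covered √(1.5² + 2.4²) ≈ 2.8 units.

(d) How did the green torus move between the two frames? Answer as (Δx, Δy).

(1.2, 1.9)

The green torus was at about (0.9, 4.5) and moved to about (2.1, 6.4).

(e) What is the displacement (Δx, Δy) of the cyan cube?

(0.6, 1.0)

The cyan cube started near (5.1, 3.6) and ended near (5.7, 4.6).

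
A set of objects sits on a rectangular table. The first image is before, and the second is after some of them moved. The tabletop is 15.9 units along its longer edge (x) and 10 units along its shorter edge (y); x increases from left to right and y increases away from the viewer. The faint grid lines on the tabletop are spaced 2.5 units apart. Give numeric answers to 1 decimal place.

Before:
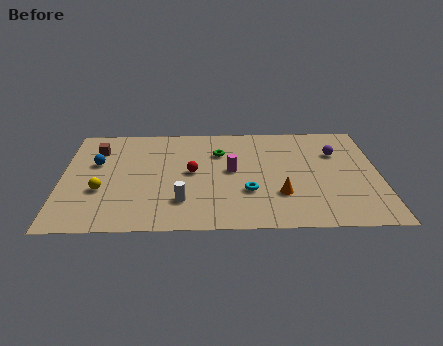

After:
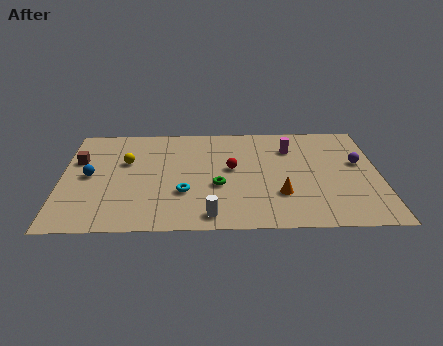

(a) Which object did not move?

the orange cone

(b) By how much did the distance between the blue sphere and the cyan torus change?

-3.1

They were about 8.1 units apart before and 5.0 after — 3.1 units closer together.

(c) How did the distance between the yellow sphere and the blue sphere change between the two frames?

-0.4

They were about 2.6 units apart before and 2.2 after — 0.4 units closer together.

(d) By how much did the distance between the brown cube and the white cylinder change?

+1.9

The distance was about 6.6 in the first image and 8.5 in the second, so they moved 1.9 units further apart.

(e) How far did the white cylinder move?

1.9

From (6.0, 2.5) to (7.4, 1.2), the white cylinder covered √(1.4² + 1.3²) ≈ 1.9 units.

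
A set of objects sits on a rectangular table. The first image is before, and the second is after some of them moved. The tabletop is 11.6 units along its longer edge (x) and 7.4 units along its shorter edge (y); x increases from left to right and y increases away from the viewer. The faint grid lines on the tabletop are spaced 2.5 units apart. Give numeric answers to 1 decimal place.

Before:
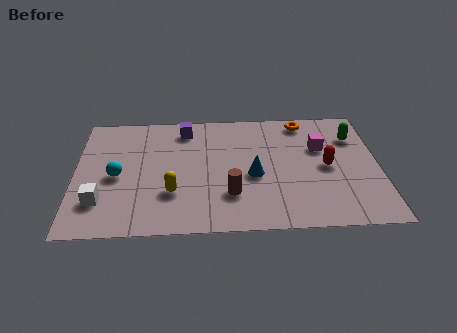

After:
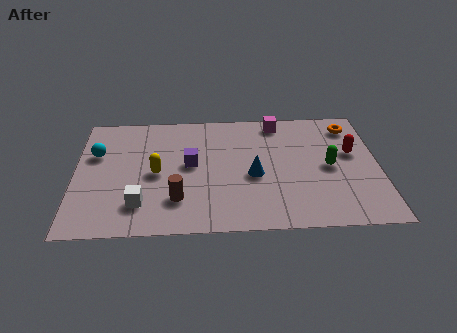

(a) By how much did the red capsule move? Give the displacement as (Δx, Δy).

(1.0, 0.8)

The red capsule started near (9.6, 3.6) and ended near (10.6, 4.4).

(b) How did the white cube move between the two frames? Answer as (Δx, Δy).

(1.5, -0.2)

The white cube started near (1.0, 1.9) and ended near (2.5, 1.7).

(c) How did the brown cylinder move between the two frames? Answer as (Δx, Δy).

(-2.0, -0.2)

From the two frames, the brown cylinder sits at roughly (5.9, 2.1) before and (3.9, 1.9) after.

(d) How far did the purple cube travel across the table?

2.2

The purple cube was near (4.2, 6.2) before and (4.4, 4.0) after, so it travelled √(0.2² + 2.2²) ≈ 2.2 units.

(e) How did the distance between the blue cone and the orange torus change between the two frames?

+0.9

The distance was about 3.9 in the first image and 4.8 in the second, so they moved 0.9 units further apart.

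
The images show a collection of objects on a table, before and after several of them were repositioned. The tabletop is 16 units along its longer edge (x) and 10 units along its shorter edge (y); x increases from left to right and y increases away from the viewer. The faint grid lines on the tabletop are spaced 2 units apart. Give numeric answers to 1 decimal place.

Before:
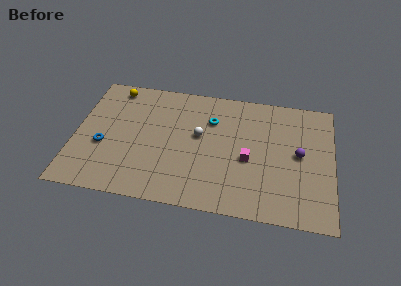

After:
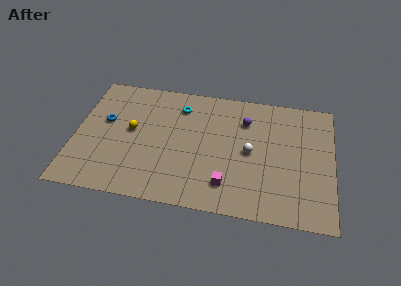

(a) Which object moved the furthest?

the purple sphere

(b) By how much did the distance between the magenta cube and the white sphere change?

-0.3

Before: roughly 3.4 units apart; after: 3.1. That's 0.3 units closer together.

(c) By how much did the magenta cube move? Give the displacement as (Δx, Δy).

(-1.2, -2.2)

The magenta cube was at about (10.8, 4.3) and moved to about (9.6, 2.1).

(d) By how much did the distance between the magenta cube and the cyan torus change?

+2.9

Before: roughly 3.7 units apart; after: 6.6. That's 2.9 units further apart.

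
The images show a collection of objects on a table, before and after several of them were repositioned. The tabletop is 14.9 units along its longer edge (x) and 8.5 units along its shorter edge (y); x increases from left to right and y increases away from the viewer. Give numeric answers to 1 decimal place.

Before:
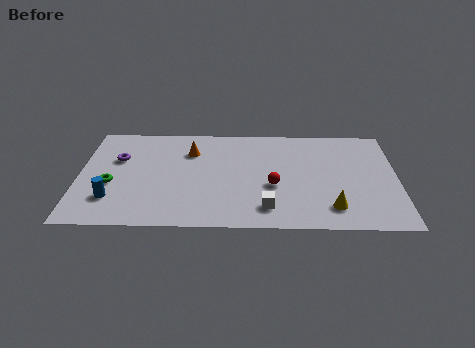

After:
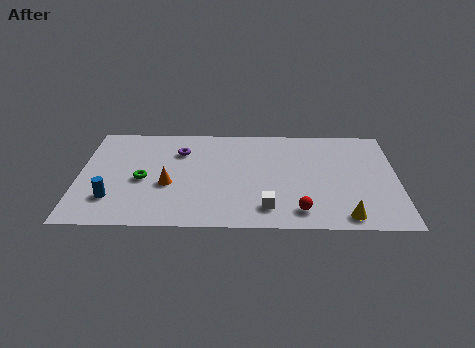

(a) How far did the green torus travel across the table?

1.6

The green torus was near (1.5, 3.4) before and (3.0, 3.8) after, so it travelled √(1.5² + 0.4²) ≈ 1.6 units.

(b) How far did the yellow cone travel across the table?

0.9

The yellow cone was near (11.8, 1.7) before and (12.4, 1.0) after, so it travelled √(0.6² + 0.7²) ≈ 0.9 units.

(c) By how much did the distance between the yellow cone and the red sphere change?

-1.1

Before: roughly 3.2 units apart; after: 2.1. That's 1.1 units closer together.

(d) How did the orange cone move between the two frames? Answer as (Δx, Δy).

(-1.0, -2.8)

The orange cone started near (5.2, 6.2) and ended near (4.2, 3.4).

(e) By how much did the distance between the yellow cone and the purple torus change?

-1.4

Before: roughly 10.7 units apart; after: 9.3. That's 1.4 units closer together.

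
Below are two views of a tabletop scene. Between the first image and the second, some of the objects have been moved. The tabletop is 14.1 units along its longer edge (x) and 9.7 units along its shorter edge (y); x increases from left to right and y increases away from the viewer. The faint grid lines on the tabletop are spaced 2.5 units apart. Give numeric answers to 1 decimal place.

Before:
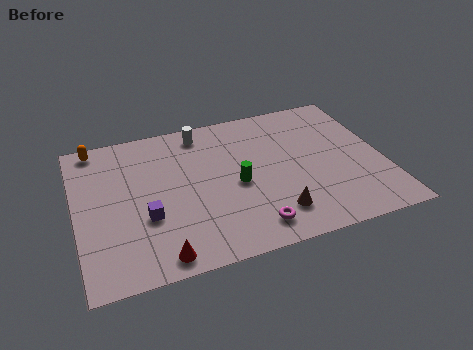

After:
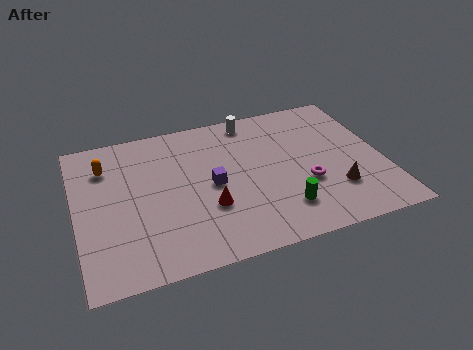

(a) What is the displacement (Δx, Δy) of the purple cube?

(3.1, 1.2)

From the two frames, the purple cube sits at roughly (3.1, 3.5) before and (6.2, 4.7) after.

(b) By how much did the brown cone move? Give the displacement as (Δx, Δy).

(2.9, 0.7)

The brown cone was at about (8.8, 2.0) and moved to about (11.7, 2.7).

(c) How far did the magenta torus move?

3.4

From (7.7, 1.5) to (10.4, 3.5), the magenta torus covered √(2.7² + 2.0²) ≈ 3.4 units.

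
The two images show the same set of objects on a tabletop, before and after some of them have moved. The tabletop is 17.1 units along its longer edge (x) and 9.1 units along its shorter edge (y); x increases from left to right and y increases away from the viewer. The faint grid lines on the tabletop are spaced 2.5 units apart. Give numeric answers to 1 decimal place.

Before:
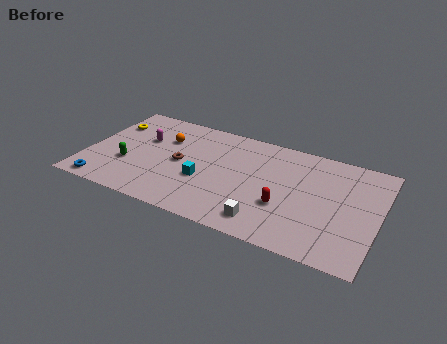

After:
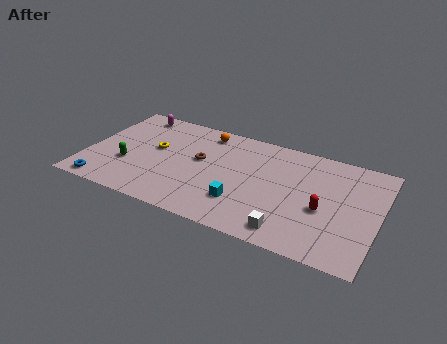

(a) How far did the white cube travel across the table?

1.4

The white cube moved from about (10.9, 1.5) to (12.3, 1.3), a distance of √(1.4² + 0.2²) ≈ 1.4.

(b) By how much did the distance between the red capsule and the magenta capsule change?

+3.4

The distance was about 9.1 in the first image and 12.5 in the second, so they moved 3.4 units further apart.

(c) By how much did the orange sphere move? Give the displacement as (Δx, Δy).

(2.3, 1.5)

From the two frames, the orange sphere sits at roughly (4.3, 6.3) before and (6.6, 7.8) after.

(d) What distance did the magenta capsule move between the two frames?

2.4

From (3.1, 5.8) to (2.2, 8.0), the magenta capsule covered √(0.9² + 2.2²) ≈ 2.4 units.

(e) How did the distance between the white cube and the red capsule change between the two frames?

+1.1

The distance was about 1.9 in the first image and 3.0 in the second, so they moved 1.1 units further apart.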